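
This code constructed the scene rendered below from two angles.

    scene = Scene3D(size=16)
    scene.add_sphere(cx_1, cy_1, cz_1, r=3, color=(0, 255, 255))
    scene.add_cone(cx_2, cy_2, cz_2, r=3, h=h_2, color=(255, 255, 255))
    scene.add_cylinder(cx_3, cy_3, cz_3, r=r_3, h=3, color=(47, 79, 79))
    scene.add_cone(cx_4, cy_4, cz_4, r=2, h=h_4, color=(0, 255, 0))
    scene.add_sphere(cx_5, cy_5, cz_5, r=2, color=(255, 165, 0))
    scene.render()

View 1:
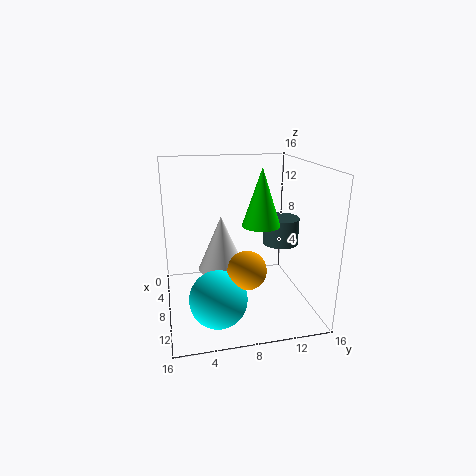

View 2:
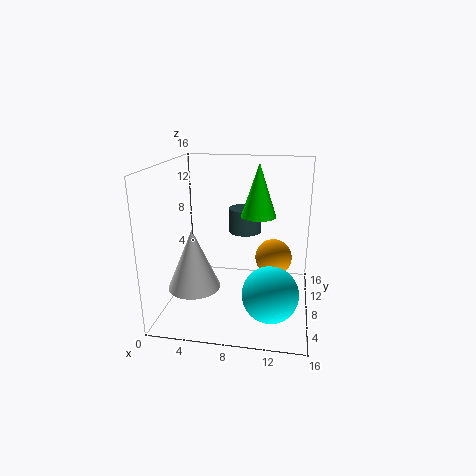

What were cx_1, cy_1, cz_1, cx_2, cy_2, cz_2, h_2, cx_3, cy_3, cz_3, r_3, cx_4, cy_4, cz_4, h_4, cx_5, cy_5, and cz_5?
cx_1 = 12; cy_1 = 5; cz_1 = 3; cx_2 = 3; cy_2 = 7; cz_2 = 2; h_2 = 7; cx_3 = 8; cy_3 = 13; cz_3 = 7; r_3 = 2; cx_4 = 10; cy_4 = 10; cz_4 = 10; h_4 = 6; cx_5 = 12; cy_5 = 8; cz_5 = 6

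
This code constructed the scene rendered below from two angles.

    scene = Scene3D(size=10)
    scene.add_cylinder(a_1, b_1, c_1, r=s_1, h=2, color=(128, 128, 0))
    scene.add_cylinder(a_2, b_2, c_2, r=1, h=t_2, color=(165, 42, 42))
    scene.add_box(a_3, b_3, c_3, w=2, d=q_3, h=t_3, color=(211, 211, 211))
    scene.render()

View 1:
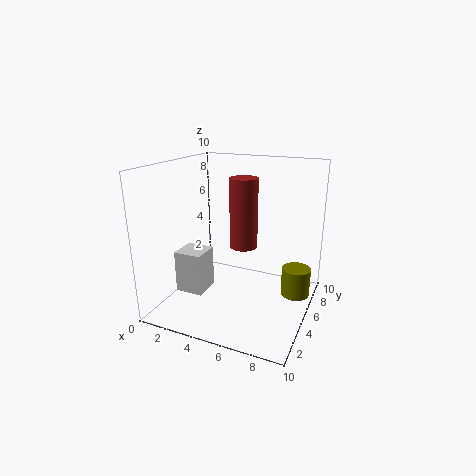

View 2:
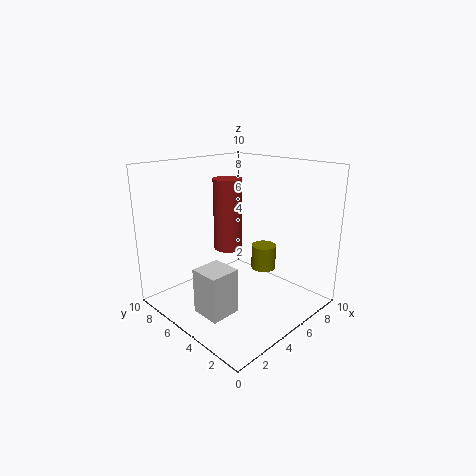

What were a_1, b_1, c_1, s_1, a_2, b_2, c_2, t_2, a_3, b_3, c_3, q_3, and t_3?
a_1 = 9; b_1 = 6; c_1 = 1; s_1 = 1; a_2 = 5; b_2 = 6; c_2 = 4; t_2 = 5; a_3 = 1; b_3 = 3; c_3 = 1; q_3 = 2; t_3 = 3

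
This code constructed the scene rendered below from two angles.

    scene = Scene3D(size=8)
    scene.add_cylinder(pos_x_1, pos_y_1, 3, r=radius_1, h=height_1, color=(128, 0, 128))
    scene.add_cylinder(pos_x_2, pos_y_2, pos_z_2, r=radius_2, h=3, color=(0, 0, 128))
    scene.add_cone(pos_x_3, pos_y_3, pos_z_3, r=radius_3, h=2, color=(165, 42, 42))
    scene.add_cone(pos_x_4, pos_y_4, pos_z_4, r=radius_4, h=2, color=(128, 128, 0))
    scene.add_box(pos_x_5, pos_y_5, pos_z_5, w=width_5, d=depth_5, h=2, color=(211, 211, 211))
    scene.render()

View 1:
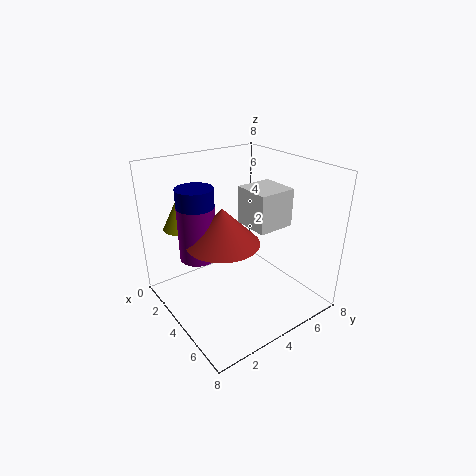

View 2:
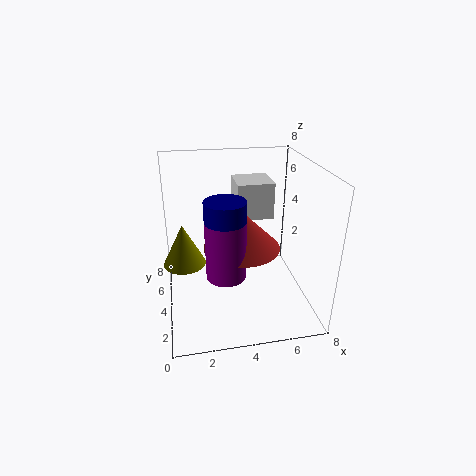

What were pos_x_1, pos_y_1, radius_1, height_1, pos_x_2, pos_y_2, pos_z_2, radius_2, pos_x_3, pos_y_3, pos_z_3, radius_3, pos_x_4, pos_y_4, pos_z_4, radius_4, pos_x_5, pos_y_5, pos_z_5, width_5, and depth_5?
pos_x_1 = 3; pos_y_1 = 2; radius_1 = 1; height_1 = 3; pos_x_2 = 3; pos_y_2 = 2; pos_z_2 = 4; radius_2 = 1; pos_x_3 = 4; pos_y_3 = 3; pos_z_3 = 4; radius_3 = 2; pos_x_4 = 1; pos_y_4 = 2; pos_z_4 = 4; radius_4 = 1; pos_x_5 = 4; pos_y_5 = 4; pos_z_5 = 5; width_5 = 2; depth_5 = 2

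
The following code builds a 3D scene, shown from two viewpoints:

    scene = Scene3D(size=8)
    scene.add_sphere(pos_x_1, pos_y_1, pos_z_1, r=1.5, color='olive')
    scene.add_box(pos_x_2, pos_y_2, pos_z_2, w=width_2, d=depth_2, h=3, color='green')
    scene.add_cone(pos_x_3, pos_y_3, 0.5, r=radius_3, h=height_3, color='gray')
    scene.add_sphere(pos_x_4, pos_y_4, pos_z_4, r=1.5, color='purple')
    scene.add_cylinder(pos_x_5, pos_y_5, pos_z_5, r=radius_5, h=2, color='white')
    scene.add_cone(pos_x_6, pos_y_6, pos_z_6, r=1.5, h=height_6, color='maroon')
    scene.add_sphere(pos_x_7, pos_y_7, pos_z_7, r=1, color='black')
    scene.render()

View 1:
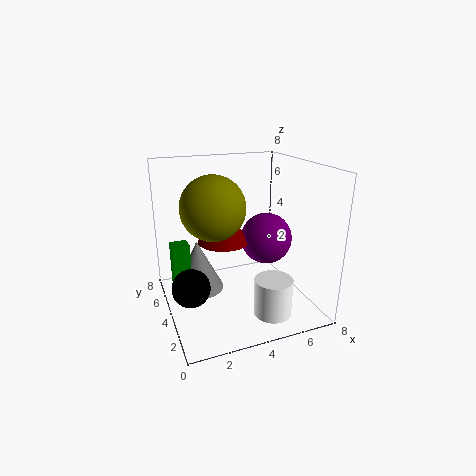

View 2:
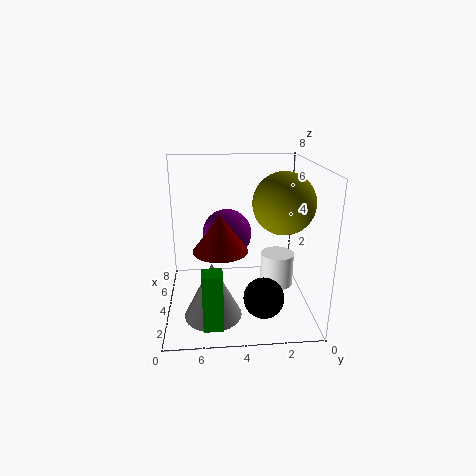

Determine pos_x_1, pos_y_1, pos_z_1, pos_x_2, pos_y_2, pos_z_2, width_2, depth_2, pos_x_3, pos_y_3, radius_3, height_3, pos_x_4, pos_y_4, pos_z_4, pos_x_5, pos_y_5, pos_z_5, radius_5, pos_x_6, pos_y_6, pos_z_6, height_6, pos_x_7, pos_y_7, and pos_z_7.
pos_x_1 = 2
pos_y_1 = 2
pos_z_1 = 6.5
pos_x_2 = 0.5
pos_y_2 = 5
pos_z_2 = 0.5
width_2 = 1
depth_2 = 1
pos_x_3 = 2
pos_y_3 = 5.5
radius_3 = 1.5
height_3 = 3
pos_x_4 = 6
pos_y_4 = 4.5
pos_z_4 = 3.5
pos_x_5 = 5
pos_y_5 = 1.5
pos_z_5 = 0.5
radius_5 = 1
pos_x_6 = 3.5
pos_y_6 = 5
pos_z_6 = 3.5
height_6 = 2
pos_x_7 = 1
pos_y_7 = 3
pos_z_7 = 2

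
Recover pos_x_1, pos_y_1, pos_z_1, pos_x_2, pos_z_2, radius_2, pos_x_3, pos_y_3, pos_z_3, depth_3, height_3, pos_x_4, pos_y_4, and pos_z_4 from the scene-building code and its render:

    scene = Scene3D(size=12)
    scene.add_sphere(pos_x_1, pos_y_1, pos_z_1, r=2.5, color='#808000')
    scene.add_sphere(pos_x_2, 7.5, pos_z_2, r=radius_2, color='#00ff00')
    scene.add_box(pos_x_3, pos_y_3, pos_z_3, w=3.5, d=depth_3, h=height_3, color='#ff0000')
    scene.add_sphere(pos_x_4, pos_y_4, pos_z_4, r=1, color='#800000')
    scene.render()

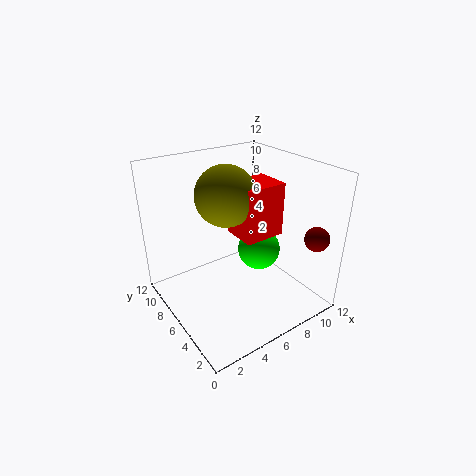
pos_x_1 = 5.5; pos_y_1 = 7; pos_z_1 = 9.5; pos_x_2 = 9.5; pos_z_2 = 3; radius_2 = 2; pos_x_3 = 6; pos_y_3 = 4.5; pos_z_3 = 6; depth_3 = 3; height_3 = 4.5; pos_x_4 = 10.5; pos_y_4 = 1.5; pos_z_4 = 6.5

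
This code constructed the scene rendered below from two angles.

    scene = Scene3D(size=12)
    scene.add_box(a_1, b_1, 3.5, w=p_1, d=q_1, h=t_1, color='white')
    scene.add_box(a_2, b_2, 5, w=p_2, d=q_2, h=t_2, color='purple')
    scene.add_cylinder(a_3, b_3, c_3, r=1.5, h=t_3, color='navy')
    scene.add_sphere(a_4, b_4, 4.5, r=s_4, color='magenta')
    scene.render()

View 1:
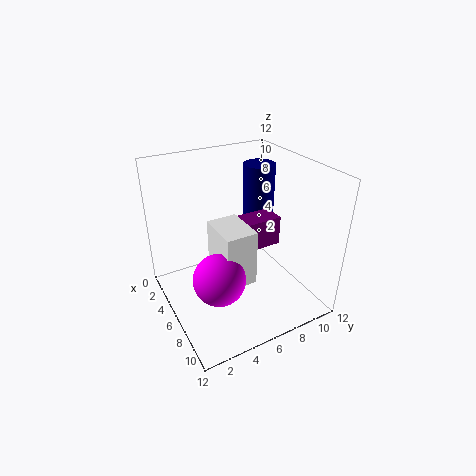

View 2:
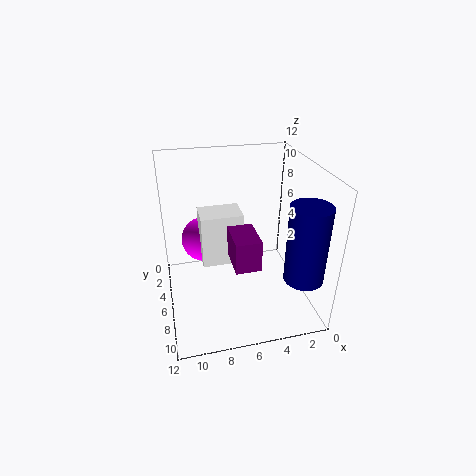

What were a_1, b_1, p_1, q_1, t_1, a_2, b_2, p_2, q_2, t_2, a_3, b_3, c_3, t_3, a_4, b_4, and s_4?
a_1 = 5.5; b_1 = 3.5; p_1 = 3.5; q_1 = 2.5; t_1 = 4.5; a_2 = 5; b_2 = 6.5; p_2 = 2; q_2 = 3; t_2 = 2.5; a_3 = 2; b_3 = 10.5; c_3 = 4.5; t_3 = 6; a_4 = 8.5; b_4 = 3; s_4 = 2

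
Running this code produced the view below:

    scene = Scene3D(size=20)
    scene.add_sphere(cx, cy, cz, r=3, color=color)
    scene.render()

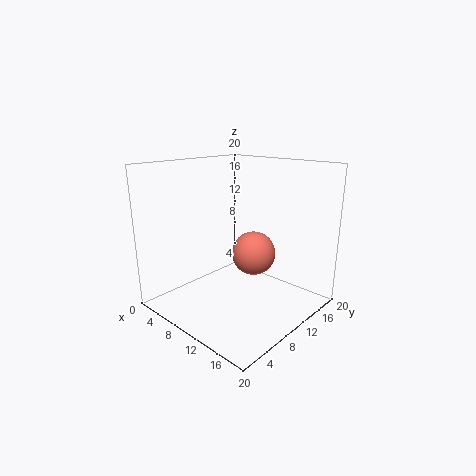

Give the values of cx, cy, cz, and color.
cx = 12
cy = 11
cz = 8
color = 'salmon'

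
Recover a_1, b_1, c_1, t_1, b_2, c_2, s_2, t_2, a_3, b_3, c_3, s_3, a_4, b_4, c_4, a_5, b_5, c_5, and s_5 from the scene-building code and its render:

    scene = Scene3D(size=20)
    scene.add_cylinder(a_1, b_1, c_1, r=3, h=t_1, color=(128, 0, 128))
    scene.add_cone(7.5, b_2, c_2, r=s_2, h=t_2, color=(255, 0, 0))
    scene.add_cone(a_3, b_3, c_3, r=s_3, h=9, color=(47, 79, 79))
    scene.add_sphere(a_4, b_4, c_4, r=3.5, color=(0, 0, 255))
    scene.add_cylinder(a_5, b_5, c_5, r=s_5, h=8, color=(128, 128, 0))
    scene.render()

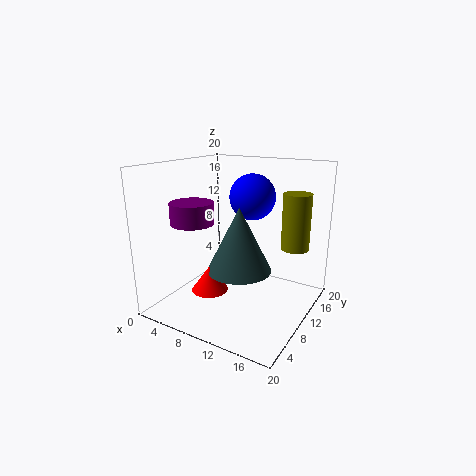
a_1 = 4.5
b_1 = 7
c_1 = 12
t_1 = 3
b_2 = 6.5
c_2 = 3
s_2 = 2.5
t_2 = 3.5
a_3 = 10.5
b_3 = 9.5
c_3 = 5.5
s_3 = 4.5
a_4 = 9
b_4 = 16
c_4 = 14.5
a_5 = 16.5
b_5 = 15
c_5 = 8
s_5 = 2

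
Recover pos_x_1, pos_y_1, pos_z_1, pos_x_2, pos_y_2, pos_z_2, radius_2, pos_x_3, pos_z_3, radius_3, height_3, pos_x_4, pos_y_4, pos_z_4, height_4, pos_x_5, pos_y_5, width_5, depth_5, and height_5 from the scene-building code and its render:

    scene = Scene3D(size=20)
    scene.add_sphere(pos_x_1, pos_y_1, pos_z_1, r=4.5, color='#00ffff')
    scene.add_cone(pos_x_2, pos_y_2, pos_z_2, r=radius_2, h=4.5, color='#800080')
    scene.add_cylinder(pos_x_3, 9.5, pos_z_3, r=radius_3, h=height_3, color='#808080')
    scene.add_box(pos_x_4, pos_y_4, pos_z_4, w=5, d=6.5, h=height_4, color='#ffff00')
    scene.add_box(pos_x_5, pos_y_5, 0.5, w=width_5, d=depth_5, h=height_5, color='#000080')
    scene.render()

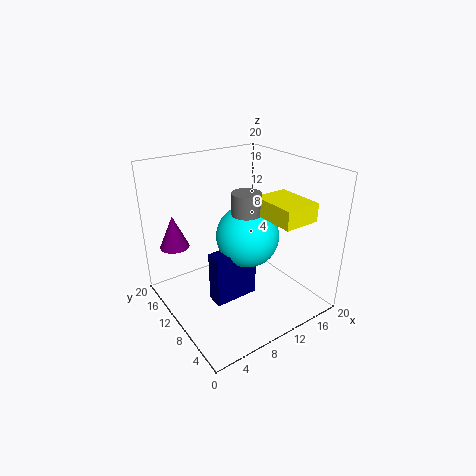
pos_x_1 = 12
pos_y_1 = 10.5
pos_z_1 = 9.5
pos_x_2 = 2.5
pos_y_2 = 14.5
pos_z_2 = 9
radius_2 = 2
pos_x_3 = 11
pos_z_3 = 13.5
radius_3 = 2
height_3 = 3
pos_x_4 = 12
pos_y_4 = 2.5
pos_z_4 = 13.5
height_4 = 2.5
pos_x_5 = 6
pos_y_5 = 9
width_5 = 6.5
depth_5 = 2.5
height_5 = 7.5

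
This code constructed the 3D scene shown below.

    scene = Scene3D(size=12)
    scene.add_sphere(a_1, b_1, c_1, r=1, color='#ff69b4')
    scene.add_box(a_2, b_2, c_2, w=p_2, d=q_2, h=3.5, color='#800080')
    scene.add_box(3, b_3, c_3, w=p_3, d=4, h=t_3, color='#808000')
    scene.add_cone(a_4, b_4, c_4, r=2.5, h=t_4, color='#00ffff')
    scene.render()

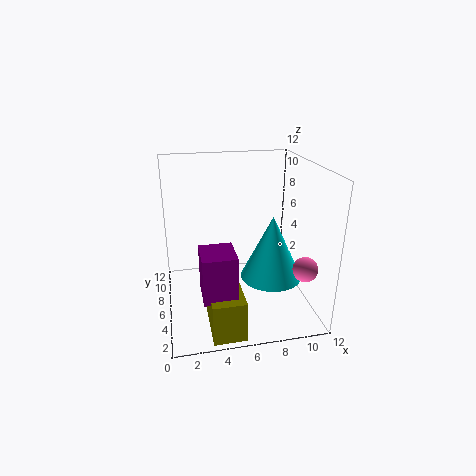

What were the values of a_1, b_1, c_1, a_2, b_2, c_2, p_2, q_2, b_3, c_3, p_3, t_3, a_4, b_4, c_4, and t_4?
a_1 = 10.75, b_1 = 2.75, c_1 = 4.25, a_2 = 2.5, b_2 = 1, c_2 = 3.25, p_2 = 2.5, q_2 = 2.75, b_3 = 0.25, c_3 = 0.25, p_3 = 2.5, t_3 = 3.25, a_4 = 8.5, b_4 = 4.5, c_4 = 3, t_4 = 5.25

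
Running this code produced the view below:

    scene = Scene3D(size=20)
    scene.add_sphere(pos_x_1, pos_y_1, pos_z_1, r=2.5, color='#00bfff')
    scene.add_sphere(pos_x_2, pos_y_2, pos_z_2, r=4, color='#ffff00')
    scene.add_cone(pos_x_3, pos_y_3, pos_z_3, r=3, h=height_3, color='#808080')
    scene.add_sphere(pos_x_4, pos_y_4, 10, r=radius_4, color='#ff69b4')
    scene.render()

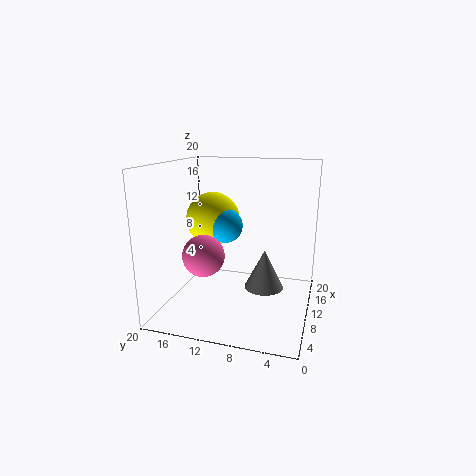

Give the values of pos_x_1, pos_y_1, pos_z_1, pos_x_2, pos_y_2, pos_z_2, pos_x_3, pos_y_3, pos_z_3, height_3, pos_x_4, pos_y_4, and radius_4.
pos_x_1 = 12, pos_y_1 = 12.5, pos_z_1 = 11, pos_x_2 = 13.5, pos_y_2 = 15, pos_z_2 = 11.5, pos_x_3 = 14, pos_y_3 = 7, pos_z_3 = 1, height_3 = 6, pos_x_4 = 2.5, pos_y_4 = 12, radius_4 = 2.5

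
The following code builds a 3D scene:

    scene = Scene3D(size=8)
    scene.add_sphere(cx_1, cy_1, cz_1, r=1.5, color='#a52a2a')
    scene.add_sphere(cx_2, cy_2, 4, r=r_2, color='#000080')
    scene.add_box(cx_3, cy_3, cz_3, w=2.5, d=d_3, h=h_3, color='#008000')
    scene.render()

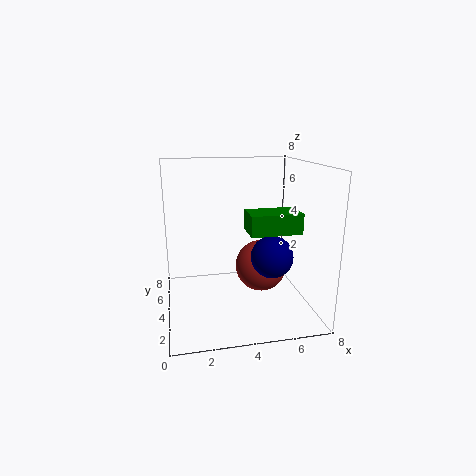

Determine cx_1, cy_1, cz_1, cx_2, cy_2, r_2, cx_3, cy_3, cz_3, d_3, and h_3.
cx_1 = 5.5
cy_1 = 4.5
cz_1 = 2
cx_2 = 5
cy_2 = 1
r_2 = 1
cx_3 = 4
cy_3 = 1
cz_3 = 5
d_3 = 1.5
h_3 = 1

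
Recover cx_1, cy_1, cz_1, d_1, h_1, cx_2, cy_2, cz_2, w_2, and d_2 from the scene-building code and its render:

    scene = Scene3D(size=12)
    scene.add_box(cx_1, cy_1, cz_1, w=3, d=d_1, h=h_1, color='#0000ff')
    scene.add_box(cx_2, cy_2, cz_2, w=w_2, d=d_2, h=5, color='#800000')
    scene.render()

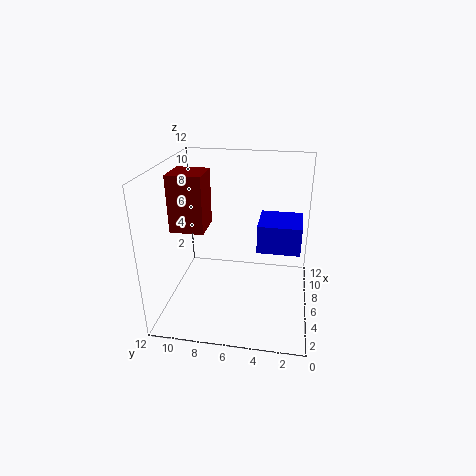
cx_1 = 2
cy_1 = 1
cz_1 = 7
d_1 = 3
h_1 = 2
cx_2 = 6
cy_2 = 9
cz_2 = 6
w_2 = 3
d_2 = 3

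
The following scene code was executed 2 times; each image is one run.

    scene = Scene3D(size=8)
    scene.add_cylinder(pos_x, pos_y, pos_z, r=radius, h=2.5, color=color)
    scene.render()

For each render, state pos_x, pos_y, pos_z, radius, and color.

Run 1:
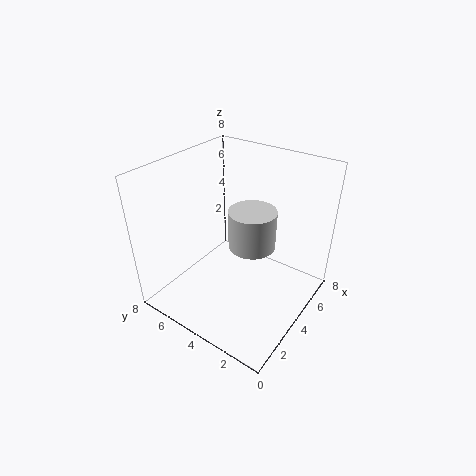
pos_x = 6.25, pos_y = 4.5, pos_z = 2, radius = 1.5, color = 'lightgray'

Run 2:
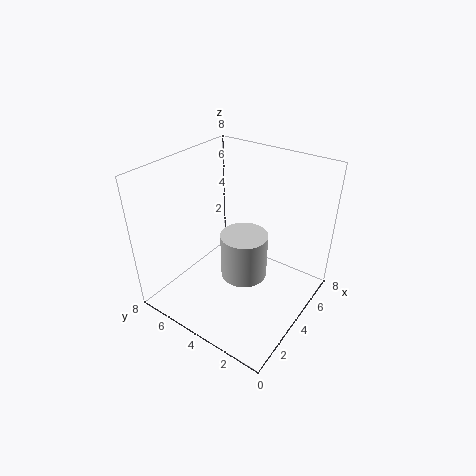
pos_x = 3.5, pos_y = 3.25, pos_z = 2.25, radius = 1.25, color = 'lightgray'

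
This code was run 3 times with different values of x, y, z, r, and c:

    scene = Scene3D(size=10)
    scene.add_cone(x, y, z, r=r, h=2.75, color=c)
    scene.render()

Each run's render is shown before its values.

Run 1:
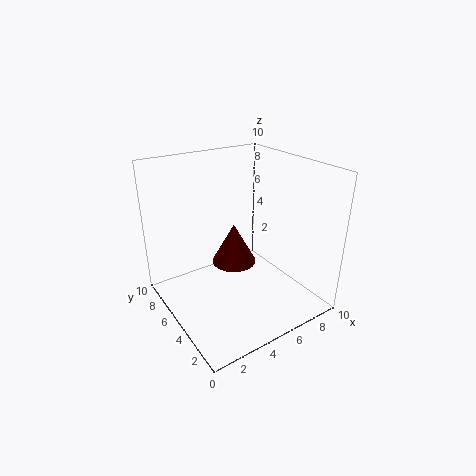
x = 4.5, y = 4.75, z = 3.5, r = 1.5, c = 'maroon'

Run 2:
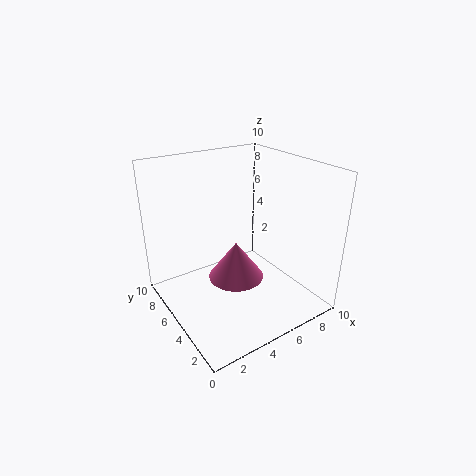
x = 5, y = 5.25, z = 1.75, r = 2, c = 'hotpink'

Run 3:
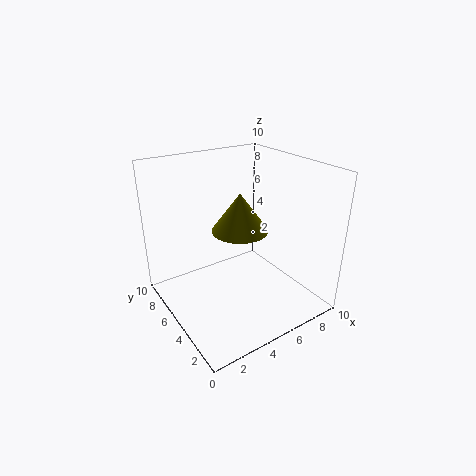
x = 5.5, y = 5.5, z = 5.25, r = 2, c = 'olive'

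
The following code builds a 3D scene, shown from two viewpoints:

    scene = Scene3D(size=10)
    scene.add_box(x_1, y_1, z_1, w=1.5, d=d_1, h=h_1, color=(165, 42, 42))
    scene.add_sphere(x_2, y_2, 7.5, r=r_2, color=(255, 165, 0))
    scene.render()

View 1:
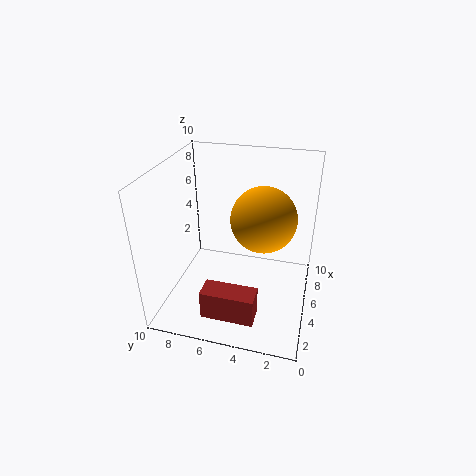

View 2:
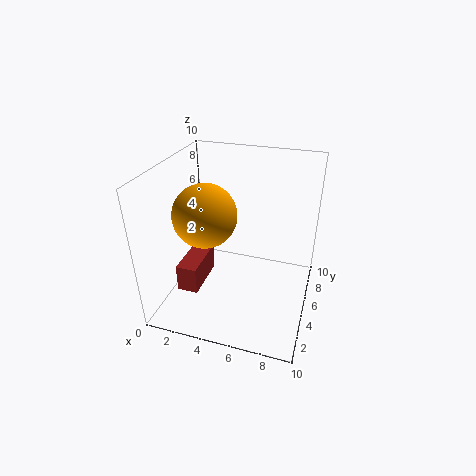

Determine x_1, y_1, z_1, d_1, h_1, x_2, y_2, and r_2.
x_1 = 1
y_1 = 3
z_1 = 1
d_1 = 3.5
h_1 = 2
x_2 = 3.5
y_2 = 3
r_2 = 2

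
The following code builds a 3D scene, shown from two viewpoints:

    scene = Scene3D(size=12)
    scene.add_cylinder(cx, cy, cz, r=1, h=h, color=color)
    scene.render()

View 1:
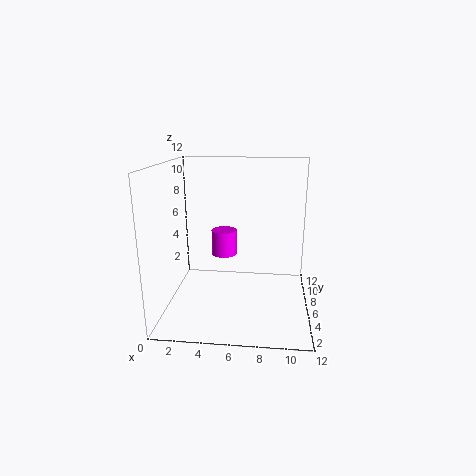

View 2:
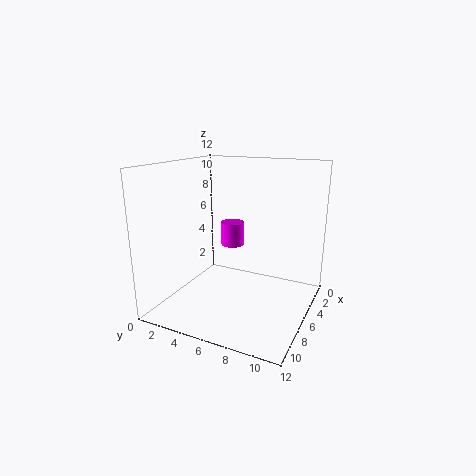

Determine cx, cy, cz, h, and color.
cx = 5
cy = 5
cz = 5
h = 2
color = 'magenta'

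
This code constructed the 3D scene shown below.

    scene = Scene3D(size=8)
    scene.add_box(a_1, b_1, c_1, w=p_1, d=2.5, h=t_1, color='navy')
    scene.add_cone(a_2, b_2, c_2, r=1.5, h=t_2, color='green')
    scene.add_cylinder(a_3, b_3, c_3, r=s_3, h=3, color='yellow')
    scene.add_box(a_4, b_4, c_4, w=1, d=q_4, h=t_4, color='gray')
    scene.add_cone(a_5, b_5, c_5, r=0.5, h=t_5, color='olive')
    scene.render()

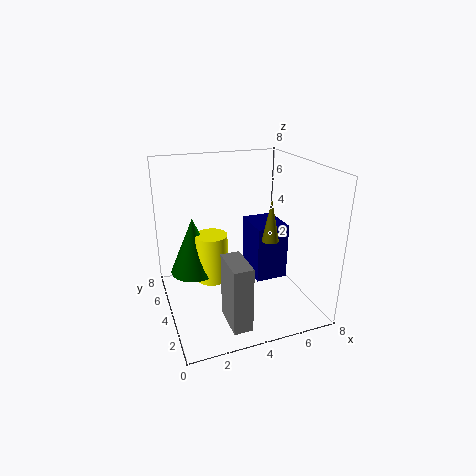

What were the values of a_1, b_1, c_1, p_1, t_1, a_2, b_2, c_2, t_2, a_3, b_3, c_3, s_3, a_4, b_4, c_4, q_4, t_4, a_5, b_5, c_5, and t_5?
a_1 = 5.5; b_1 = 4.5; c_1 = 0.5; p_1 = 2; t_1 = 3.5; a_2 = 2; b_2 = 6.5; c_2 = 1; t_2 = 3.5; a_3 = 3; b_3 = 6; c_3 = 0.5; s_3 = 1; a_4 = 2.5; b_4 = 0.5; c_4 = 0.5; q_4 = 2; t_4 = 3.5; a_5 = 6; b_5 = 4; c_5 = 3.5; t_5 = 2.5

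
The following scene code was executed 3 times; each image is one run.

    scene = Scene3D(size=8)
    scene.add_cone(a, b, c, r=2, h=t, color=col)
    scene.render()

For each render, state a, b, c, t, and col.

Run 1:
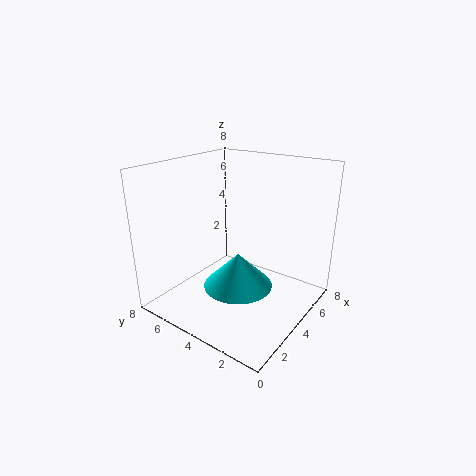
a = 4
b = 4
c = 1
t = 2
col = 'cyan'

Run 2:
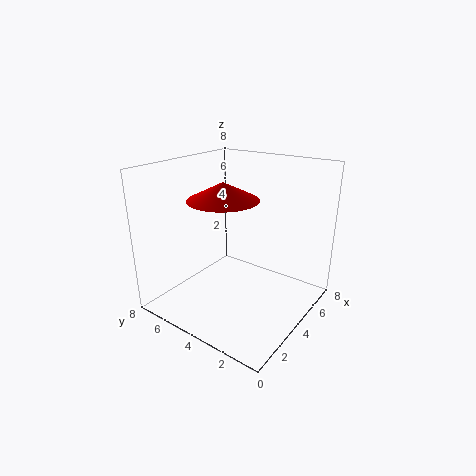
a = 4
b = 5
c = 6
t = 1
col = 'red'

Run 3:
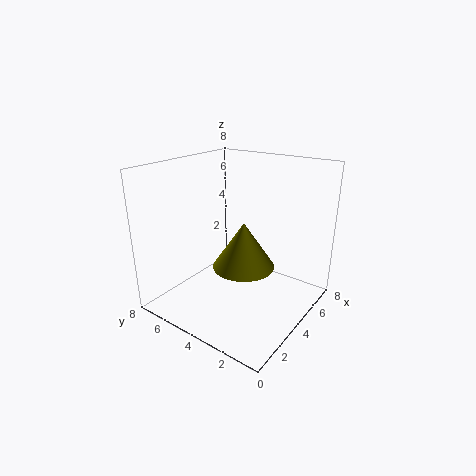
a = 6
b = 5
c = 1
t = 3
col = 'olive'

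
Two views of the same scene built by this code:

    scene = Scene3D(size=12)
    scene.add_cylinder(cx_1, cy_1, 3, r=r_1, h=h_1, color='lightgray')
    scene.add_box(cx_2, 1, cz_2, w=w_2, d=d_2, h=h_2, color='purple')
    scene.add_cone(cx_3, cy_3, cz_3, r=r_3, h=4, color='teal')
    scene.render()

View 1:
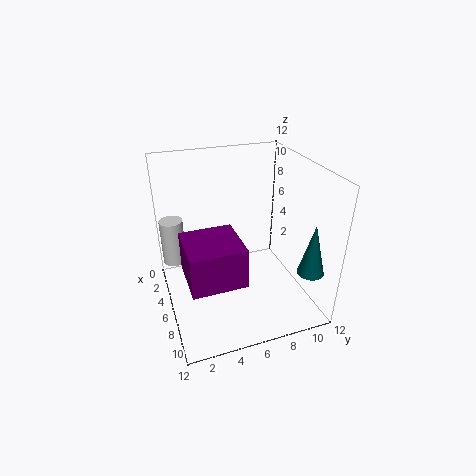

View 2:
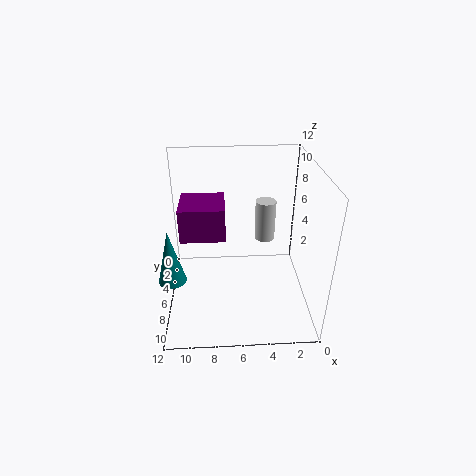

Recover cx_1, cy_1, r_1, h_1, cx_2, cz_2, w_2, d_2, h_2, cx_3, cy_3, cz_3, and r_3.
cx_1 = 3
cy_1 = 1
r_1 = 1
h_1 = 4
cx_2 = 7
cz_2 = 5
w_2 = 4
d_2 = 4
h_2 = 3
cx_3 = 11
cy_3 = 10
cz_3 = 5
r_3 = 1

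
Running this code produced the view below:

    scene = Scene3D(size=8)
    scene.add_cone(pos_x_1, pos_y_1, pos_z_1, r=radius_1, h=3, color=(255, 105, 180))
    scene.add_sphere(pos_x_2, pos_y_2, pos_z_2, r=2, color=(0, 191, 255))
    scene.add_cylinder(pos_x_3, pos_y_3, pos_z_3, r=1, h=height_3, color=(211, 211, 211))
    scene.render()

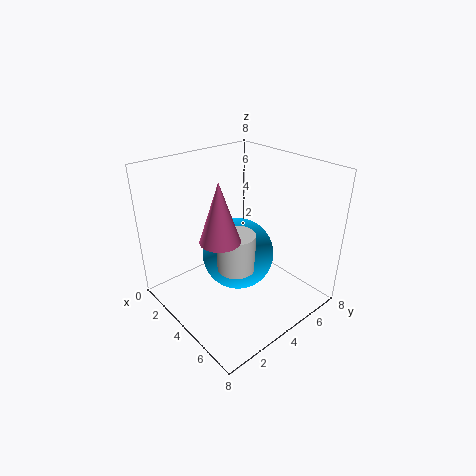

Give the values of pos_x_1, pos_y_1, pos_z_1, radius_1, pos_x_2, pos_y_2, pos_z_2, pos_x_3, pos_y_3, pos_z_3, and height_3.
pos_x_1 = 5; pos_y_1 = 2; pos_z_1 = 5; radius_1 = 1; pos_x_2 = 4; pos_y_2 = 4; pos_z_2 = 3; pos_x_3 = 5; pos_y_3 = 3; pos_z_3 = 3; height_3 = 2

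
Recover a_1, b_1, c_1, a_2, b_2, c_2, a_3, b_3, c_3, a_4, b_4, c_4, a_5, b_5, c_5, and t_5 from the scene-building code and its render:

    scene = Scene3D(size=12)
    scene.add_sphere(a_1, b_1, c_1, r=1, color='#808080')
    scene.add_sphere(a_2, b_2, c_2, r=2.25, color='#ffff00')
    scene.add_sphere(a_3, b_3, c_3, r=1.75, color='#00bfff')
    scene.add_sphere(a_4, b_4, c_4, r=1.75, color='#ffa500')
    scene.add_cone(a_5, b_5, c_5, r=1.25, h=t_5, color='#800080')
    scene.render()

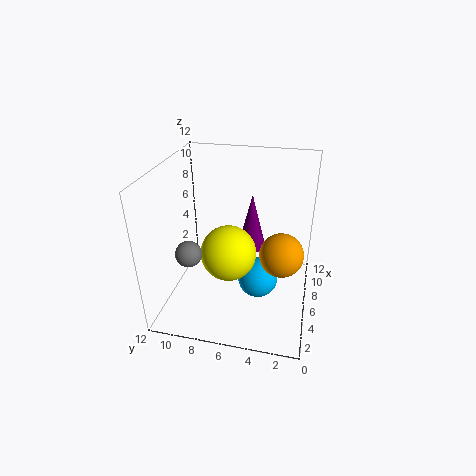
a_1 = 2.5, b_1 = 9, c_1 = 6.25, a_2 = 4.75, b_2 = 6.5, c_2 = 5.25, a_3 = 6.25, b_3 = 4.25, c_3 = 2, a_4 = 5, b_4 = 2.25, c_4 = 5.5, a_5 = 8.25, b_5 = 5.25, c_5 = 4, t_5 = 5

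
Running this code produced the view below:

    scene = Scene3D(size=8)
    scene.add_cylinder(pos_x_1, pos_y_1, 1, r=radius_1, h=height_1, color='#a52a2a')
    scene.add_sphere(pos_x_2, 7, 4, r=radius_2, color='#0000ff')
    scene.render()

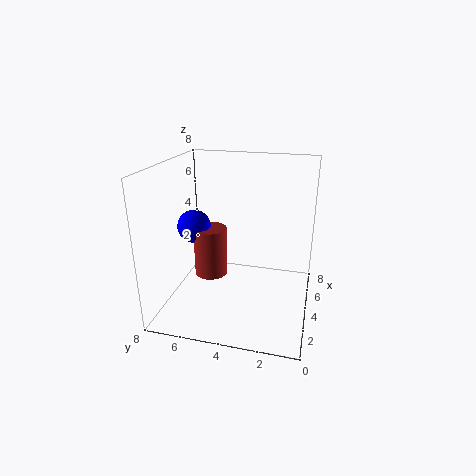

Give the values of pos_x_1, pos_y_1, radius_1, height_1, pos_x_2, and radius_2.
pos_x_1 = 5
pos_y_1 = 6
radius_1 = 1
height_1 = 3
pos_x_2 = 5
radius_2 = 1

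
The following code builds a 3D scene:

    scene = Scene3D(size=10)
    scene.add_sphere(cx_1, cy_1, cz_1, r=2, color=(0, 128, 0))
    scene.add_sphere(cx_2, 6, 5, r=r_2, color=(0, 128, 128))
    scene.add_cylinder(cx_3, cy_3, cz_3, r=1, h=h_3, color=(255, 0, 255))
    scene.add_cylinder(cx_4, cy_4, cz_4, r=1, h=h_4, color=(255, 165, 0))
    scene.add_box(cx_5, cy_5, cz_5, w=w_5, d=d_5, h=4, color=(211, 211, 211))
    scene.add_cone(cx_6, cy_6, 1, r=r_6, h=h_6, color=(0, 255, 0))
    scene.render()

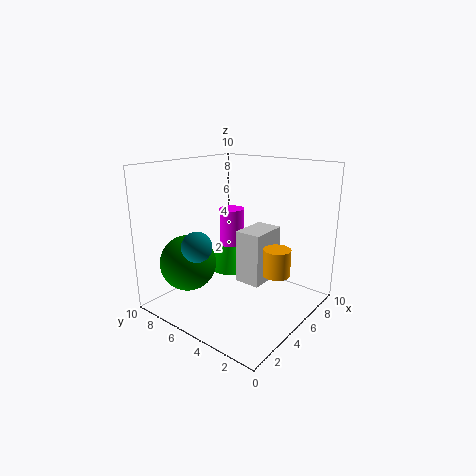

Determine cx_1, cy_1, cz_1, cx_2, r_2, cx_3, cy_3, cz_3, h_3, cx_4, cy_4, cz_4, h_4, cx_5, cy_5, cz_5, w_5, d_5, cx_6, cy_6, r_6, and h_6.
cx_1 = 3, cy_1 = 8, cz_1 = 3, cx_2 = 2, r_2 = 1, cx_3 = 8, cy_3 = 8, cz_3 = 1, h_3 = 5, cx_4 = 7, cy_4 = 3, cz_4 = 2, h_4 = 2, cx_5 = 6, cy_5 = 4, cz_5 = 1, w_5 = 3, d_5 = 2, cx_6 = 8, cy_6 = 8, r_6 = 2, h_6 = 4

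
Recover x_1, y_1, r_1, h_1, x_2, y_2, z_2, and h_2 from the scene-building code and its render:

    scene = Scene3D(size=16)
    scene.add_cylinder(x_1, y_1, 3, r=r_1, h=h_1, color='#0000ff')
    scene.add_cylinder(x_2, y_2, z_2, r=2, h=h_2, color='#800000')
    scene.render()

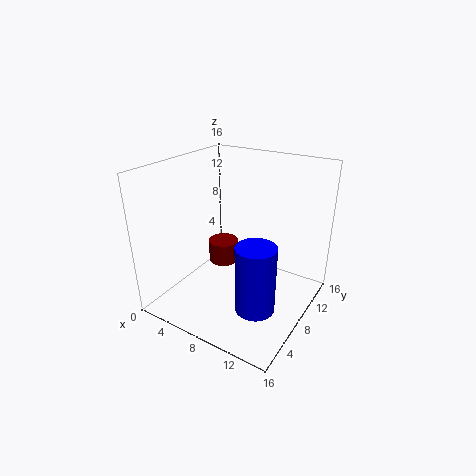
x_1 = 12.5
y_1 = 4
r_1 = 2
h_1 = 7
x_2 = 2.5
y_2 = 13
z_2 = 1
h_2 = 3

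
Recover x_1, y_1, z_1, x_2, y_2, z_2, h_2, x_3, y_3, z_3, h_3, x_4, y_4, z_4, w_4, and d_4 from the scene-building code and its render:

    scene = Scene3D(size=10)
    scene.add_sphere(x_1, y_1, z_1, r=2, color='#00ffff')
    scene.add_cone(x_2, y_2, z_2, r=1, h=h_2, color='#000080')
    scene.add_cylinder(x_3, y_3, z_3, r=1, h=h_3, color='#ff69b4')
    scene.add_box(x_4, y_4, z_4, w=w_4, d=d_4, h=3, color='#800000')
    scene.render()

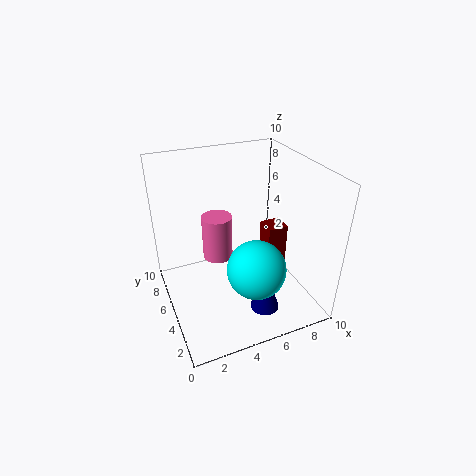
x_1 = 5.5
y_1 = 3
z_1 = 3.5
x_2 = 6
y_2 = 2.5
z_2 = 0.5
h_2 = 3
x_3 = 3.5
y_3 = 5
z_3 = 4
h_3 = 3
x_4 = 7.5
y_4 = 5
z_4 = 2
w_4 = 1.5
d_4 = 1.5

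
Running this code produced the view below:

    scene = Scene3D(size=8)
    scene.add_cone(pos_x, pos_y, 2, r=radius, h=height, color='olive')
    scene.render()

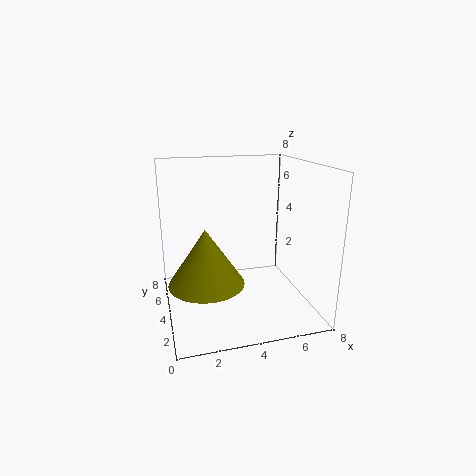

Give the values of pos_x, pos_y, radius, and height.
pos_x = 2; pos_y = 3; radius = 2; height = 3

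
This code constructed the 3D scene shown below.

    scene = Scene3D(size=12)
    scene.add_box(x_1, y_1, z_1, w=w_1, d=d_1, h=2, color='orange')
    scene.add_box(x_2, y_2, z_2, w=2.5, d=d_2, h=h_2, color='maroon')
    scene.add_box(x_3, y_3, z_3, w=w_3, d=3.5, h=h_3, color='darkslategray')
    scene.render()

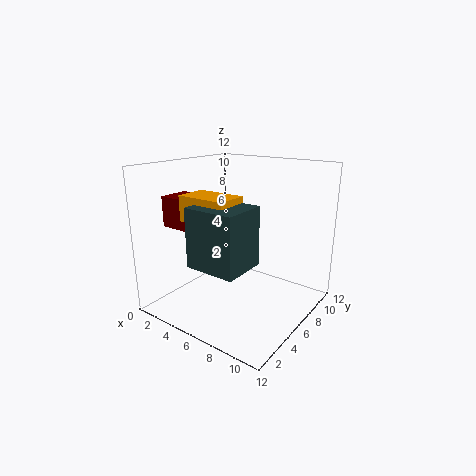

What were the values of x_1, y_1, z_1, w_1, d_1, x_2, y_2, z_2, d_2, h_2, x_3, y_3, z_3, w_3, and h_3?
x_1 = 3.5; y_1 = 2; z_1 = 8; w_1 = 4; d_1 = 2.5; x_2 = 1; y_2 = 2.5; z_2 = 7; d_2 = 2.5; h_2 = 2.5; x_3 = 5; y_3 = 1; z_3 = 5; w_3 = 4; h_3 = 4.5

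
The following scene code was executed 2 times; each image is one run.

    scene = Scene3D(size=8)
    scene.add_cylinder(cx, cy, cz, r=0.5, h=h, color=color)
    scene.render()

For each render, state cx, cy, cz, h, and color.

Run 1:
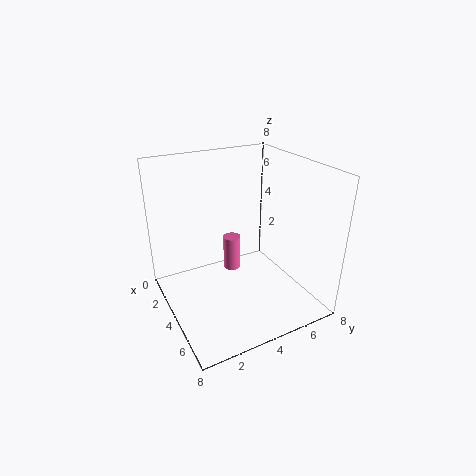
cx = 3.25; cy = 4; cz = 1.75; h = 2; color = 'hotpink'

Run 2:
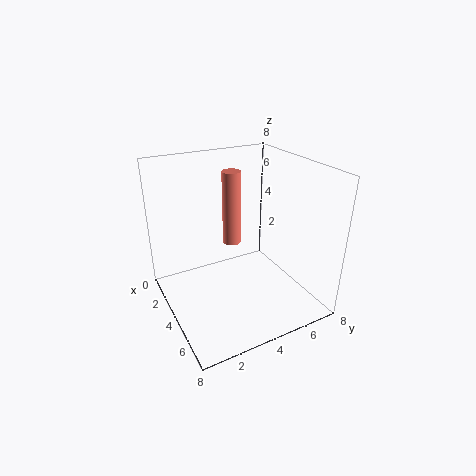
cx = 3.75; cy = 3.75; cz = 3.75; h = 4; color = 'salmon'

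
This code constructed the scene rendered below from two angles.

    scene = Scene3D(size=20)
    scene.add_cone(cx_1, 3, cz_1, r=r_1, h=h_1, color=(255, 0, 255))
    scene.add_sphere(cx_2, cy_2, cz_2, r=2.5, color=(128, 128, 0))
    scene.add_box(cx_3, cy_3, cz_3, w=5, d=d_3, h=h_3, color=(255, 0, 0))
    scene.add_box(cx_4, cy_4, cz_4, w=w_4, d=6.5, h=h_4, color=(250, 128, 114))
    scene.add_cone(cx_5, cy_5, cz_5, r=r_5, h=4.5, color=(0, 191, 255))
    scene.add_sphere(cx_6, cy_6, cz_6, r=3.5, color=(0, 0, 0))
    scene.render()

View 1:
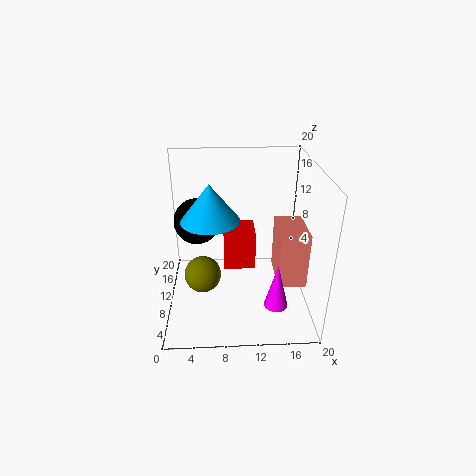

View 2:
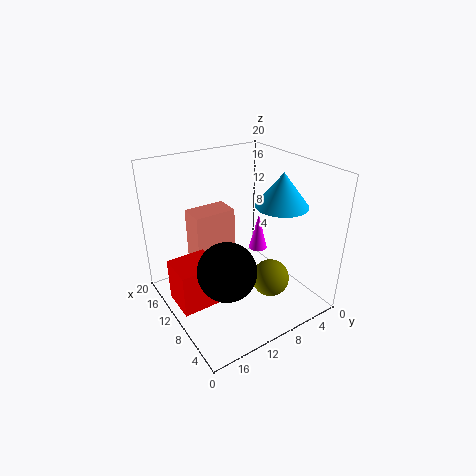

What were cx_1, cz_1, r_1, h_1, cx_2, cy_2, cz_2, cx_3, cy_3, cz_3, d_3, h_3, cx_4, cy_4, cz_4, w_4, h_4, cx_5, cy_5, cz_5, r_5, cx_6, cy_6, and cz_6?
cx_1 = 14.5
cz_1 = 4
r_1 = 1.5
h_1 = 6
cx_2 = 5
cy_2 = 8
cz_2 = 5.5
cx_3 = 8
cy_3 = 14
cz_3 = 2
d_3 = 5.5
h_3 = 6
cx_4 = 15.5
cy_4 = 7
cz_4 = 3.5
w_4 = 4
h_4 = 8
cx_5 = 6.5
cy_5 = 5.5
cz_5 = 15
r_5 = 3.5
cx_6 = 4
cy_6 = 15.5
cz_6 = 10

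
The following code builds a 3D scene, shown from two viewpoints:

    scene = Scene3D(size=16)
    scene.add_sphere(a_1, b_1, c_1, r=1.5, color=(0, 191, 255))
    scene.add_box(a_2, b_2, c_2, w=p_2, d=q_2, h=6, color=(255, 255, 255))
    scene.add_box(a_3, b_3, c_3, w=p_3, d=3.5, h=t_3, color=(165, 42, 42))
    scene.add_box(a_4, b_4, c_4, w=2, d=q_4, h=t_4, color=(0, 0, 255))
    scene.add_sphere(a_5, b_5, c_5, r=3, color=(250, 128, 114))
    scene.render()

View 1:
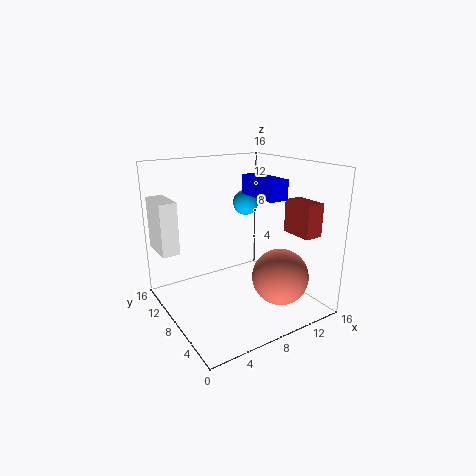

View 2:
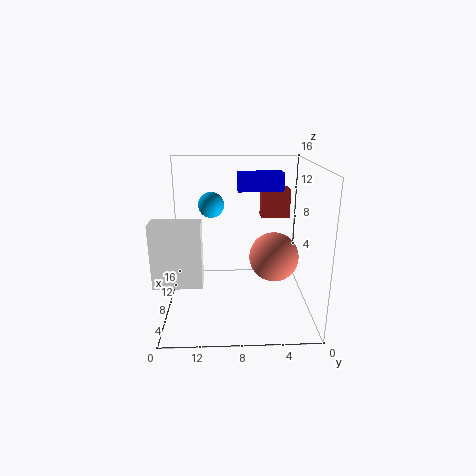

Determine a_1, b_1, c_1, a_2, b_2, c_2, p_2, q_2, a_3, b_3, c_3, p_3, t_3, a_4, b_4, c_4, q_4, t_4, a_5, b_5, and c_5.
a_1 = 11, b_1 = 11, c_1 = 11, a_2 = 0.5, b_2 = 11.5, c_2 = 6, p_2 = 2, q_2 = 4.5, a_3 = 12, b_3 = 1.5, c_3 = 9, p_3 = 2, t_3 = 3.5, a_4 = 8.5, b_4 = 3, c_4 = 13, q_4 = 5, t_4 = 2, a_5 = 10.5, b_5 = 3.5, c_5 = 4.5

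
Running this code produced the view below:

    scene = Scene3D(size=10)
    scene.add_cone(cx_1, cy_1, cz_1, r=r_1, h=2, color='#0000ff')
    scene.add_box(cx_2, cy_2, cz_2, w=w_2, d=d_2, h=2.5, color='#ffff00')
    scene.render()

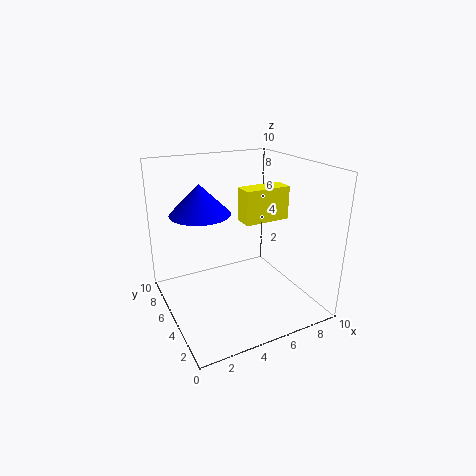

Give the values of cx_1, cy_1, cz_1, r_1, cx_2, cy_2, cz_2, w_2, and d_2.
cx_1 = 2.5; cy_1 = 5.5; cz_1 = 7; r_1 = 2; cx_2 = 6; cy_2 = 5.5; cz_2 = 5.5; w_2 = 3.5; d_2 = 1.5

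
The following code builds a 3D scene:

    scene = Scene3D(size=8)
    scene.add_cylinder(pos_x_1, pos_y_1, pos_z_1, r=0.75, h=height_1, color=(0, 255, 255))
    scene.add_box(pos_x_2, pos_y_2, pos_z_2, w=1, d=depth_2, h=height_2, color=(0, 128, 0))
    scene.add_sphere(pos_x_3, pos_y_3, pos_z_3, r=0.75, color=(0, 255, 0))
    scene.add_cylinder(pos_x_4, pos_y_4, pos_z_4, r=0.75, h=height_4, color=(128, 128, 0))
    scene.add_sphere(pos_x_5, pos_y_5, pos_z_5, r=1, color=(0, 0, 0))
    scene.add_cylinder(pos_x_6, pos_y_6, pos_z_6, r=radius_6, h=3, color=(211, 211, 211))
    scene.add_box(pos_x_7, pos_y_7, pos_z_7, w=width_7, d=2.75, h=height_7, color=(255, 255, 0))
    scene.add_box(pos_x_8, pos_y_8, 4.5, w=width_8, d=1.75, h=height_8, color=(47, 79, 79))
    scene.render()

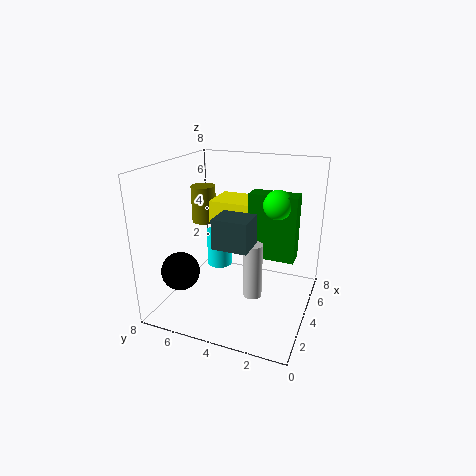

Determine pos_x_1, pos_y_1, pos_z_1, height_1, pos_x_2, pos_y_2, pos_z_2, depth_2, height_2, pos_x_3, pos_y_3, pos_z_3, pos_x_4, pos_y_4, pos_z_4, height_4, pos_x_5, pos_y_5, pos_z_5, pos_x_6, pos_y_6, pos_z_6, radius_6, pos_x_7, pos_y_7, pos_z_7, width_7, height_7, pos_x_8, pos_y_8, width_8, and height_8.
pos_x_1 = 5.25
pos_y_1 = 5.75
pos_z_1 = 1.5
height_1 = 2.25
pos_x_2 = 3.5
pos_y_2 = 0.75
pos_z_2 = 3.25
depth_2 = 2.5
height_2 = 3.5
pos_x_3 = 3.75
pos_y_3 = 1.75
pos_z_3 = 6.25
pos_x_4 = 5.75
pos_y_4 = 7
pos_z_4 = 4
height_4 = 2.25
pos_x_5 = 1.5
pos_y_5 = 6.25
pos_z_5 = 2.75
pos_x_6 = 3
pos_y_6 = 2.75
pos_z_6 = 1.25
radius_6 = 0.5
pos_x_7 = 4.5
pos_y_7 = 3.25
pos_z_7 = 4.5
width_7 = 2.25
height_7 = 1.25
pos_x_8 = 1.25
pos_y_8 = 2.5
width_8 = 1.5
height_8 = 1.5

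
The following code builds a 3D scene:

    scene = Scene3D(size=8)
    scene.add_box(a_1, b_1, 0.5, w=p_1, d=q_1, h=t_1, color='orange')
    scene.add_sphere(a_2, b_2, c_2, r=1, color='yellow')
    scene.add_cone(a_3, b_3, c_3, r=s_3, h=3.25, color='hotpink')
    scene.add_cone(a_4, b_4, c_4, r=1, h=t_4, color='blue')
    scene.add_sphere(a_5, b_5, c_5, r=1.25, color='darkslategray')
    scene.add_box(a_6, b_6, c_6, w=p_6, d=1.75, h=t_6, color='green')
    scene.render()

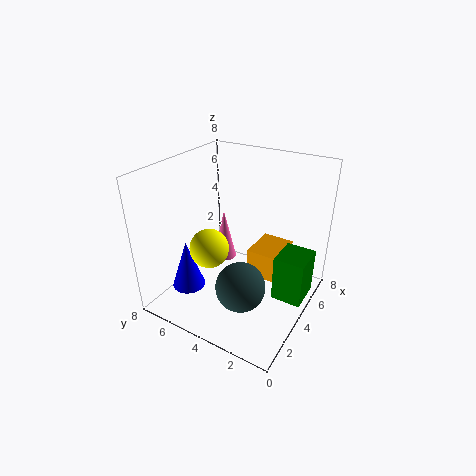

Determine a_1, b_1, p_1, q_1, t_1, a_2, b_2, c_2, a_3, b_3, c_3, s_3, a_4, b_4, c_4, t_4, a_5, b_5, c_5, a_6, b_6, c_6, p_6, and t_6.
a_1 = 5.5
b_1 = 2.25
p_1 = 2.5
q_1 = 2
t_1 = 1.75
a_2 = 2
b_2 = 4.5
c_2 = 4.25
a_3 = 6
b_3 = 6.25
c_3 = 1
s_3 = 0.75
a_4 = 3
b_4 = 7
c_4 = 0.25
t_4 = 3
a_5 = 1.75
b_5 = 2.5
c_5 = 2.75
a_6 = 4.5
b_6 = 0.25
c_6 = 0.25
p_6 = 2
t_6 = 2.75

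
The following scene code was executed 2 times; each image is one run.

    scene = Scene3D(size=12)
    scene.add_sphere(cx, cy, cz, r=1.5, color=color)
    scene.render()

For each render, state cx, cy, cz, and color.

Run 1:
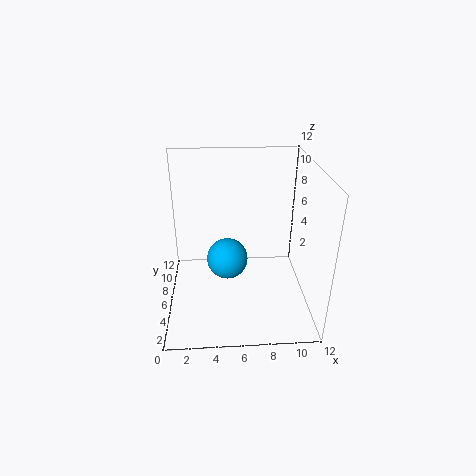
cx = 5; cy = 3; cz = 6; color = 'deepskyblue'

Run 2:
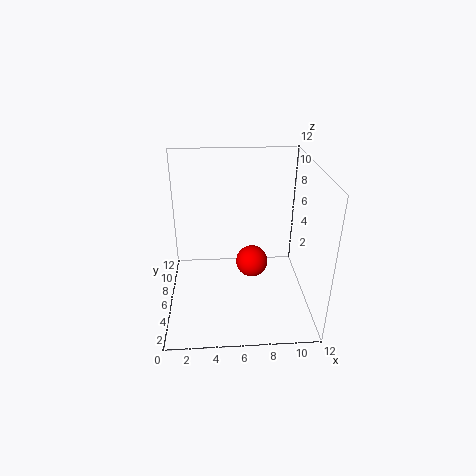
cx = 7.5; cy = 8.5; cz = 2; color = 'red'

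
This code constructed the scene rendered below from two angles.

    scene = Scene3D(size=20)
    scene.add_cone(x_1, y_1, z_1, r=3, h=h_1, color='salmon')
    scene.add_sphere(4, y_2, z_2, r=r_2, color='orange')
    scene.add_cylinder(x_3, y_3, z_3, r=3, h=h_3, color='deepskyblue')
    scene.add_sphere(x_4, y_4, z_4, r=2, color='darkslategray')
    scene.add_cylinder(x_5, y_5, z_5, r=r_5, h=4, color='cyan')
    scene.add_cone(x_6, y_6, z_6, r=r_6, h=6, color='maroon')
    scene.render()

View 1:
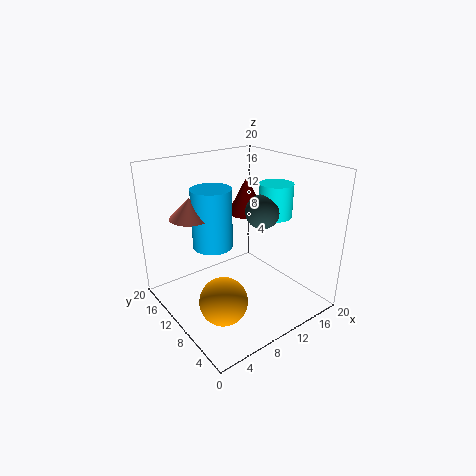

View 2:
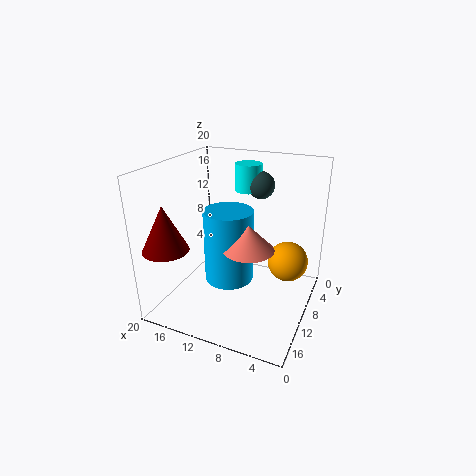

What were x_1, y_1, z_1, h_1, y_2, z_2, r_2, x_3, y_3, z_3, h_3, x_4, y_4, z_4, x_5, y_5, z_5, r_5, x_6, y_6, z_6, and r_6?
x_1 = 6
y_1 = 16
z_1 = 12
h_1 = 3
y_2 = 5
z_2 = 5
r_2 = 3
x_3 = 9
y_3 = 15
z_3 = 7
h_3 = 9
x_4 = 9
y_4 = 4
z_4 = 16
x_5 = 11
y_5 = 4
z_5 = 15
r_5 = 2
x_6 = 17
y_6 = 17
z_6 = 10
r_6 = 3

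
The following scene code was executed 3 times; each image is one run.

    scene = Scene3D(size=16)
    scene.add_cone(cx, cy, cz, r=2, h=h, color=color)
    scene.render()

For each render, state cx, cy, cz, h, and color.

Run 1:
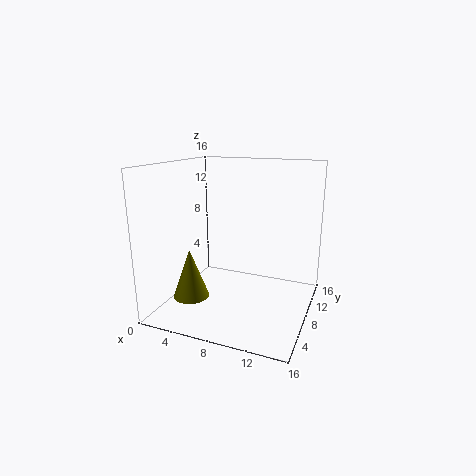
cx = 3.5; cy = 5; cz = 1.5; h = 5.5; color = 'olive'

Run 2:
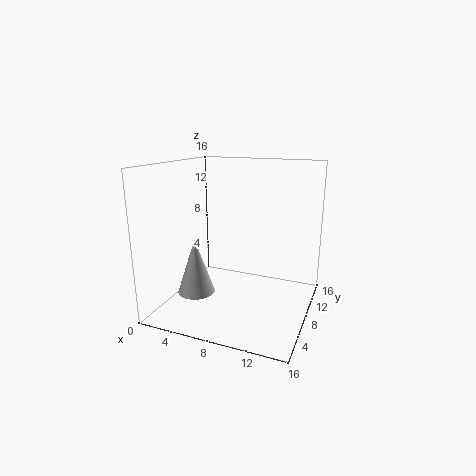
cx = 4.5; cy = 4.5; cz = 2.5; h = 6; color = 'lightgray'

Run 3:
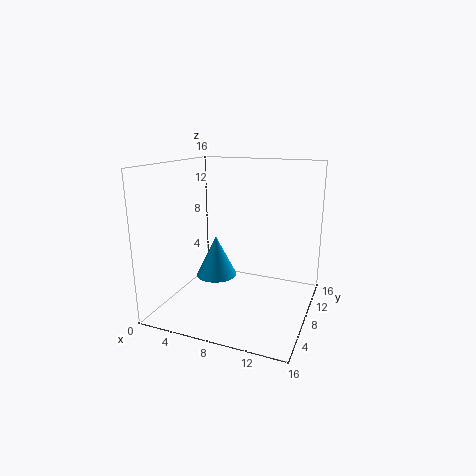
cx = 7.5; cy = 3.5; cz = 5.5; h = 4; color = 'deepskyblue'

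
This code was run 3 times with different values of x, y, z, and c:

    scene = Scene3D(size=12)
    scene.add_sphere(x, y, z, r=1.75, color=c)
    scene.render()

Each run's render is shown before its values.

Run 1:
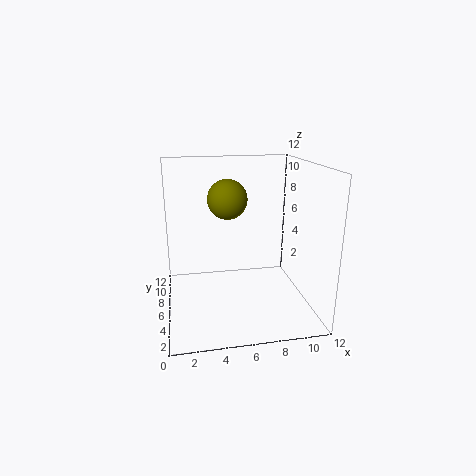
x = 5.5; y = 8.25; z = 8.75; c = 'olive'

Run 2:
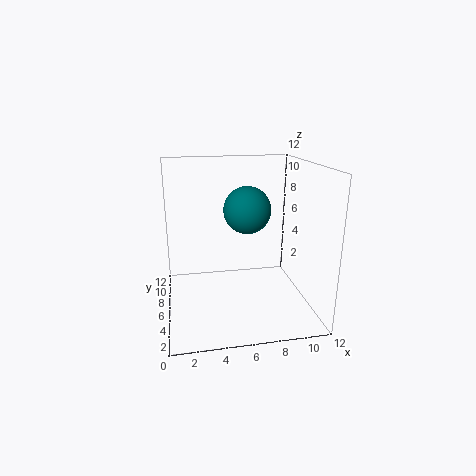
x = 6.25; y = 3.75; z = 9; c = 'teal'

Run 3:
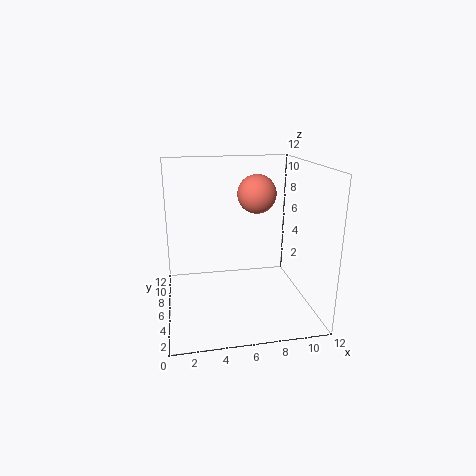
x = 8.25; y = 8.75; z = 9; c = 'salmon'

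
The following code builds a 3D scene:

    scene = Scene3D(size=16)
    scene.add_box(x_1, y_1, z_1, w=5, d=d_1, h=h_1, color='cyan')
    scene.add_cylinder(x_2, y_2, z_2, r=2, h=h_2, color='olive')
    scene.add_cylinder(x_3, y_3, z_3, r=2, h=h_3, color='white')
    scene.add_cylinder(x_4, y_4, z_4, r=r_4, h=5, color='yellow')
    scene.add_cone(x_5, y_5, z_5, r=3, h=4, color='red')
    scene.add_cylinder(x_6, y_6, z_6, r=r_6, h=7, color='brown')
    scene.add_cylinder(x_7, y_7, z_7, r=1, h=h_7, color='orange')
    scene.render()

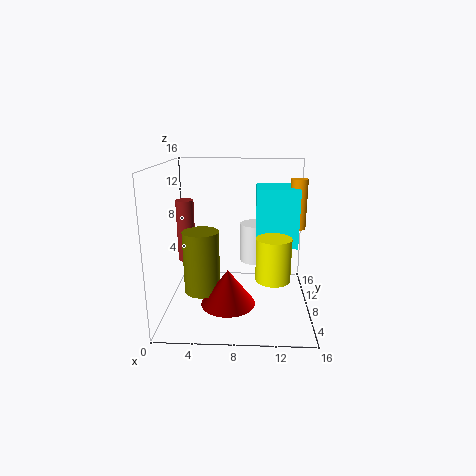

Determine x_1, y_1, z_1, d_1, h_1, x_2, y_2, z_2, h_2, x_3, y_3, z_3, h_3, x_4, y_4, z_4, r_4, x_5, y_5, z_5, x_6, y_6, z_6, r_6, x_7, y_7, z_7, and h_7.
x_1 = 10, y_1 = 10, z_1 = 6, d_1 = 5, h_1 = 7, x_2 = 4, y_2 = 7, z_2 = 2, h_2 = 7, x_3 = 10, y_3 = 14, z_3 = 3, h_3 = 5, x_4 = 12, y_4 = 8, z_4 = 3, r_4 = 2, x_5 = 7, y_5 = 6, z_5 = 1, x_6 = 2, y_6 = 9, z_6 = 5, r_6 = 1, x_7 = 15, y_7 = 12, z_7 = 8, h_7 = 6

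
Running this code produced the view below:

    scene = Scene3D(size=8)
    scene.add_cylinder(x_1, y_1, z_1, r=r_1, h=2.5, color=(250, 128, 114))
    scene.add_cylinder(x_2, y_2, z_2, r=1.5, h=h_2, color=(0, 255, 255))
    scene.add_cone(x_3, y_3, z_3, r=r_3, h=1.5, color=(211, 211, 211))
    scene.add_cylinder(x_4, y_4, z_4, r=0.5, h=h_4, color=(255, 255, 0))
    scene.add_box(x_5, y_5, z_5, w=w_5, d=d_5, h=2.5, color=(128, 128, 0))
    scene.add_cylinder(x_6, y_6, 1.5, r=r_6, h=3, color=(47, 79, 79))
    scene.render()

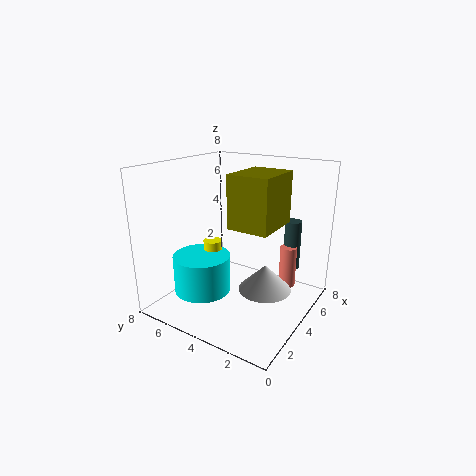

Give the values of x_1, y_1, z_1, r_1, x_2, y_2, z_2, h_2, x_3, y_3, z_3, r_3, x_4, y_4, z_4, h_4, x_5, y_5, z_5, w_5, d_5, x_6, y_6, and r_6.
x_1 = 6.5
y_1 = 2
z_1 = 0.5
r_1 = 0.5
x_2 = 2
y_2 = 5
z_2 = 1.5
h_2 = 2
x_3 = 4.5
y_3 = 2.5
z_3 = 1
r_3 = 1.5
x_4 = 3
y_4 = 5
z_4 = 2
h_4 = 2
x_5 = 1.5
y_5 = 1
z_5 = 5.5
w_5 = 2.5
d_5 = 2
x_6 = 7
y_6 = 2
r_6 = 0.5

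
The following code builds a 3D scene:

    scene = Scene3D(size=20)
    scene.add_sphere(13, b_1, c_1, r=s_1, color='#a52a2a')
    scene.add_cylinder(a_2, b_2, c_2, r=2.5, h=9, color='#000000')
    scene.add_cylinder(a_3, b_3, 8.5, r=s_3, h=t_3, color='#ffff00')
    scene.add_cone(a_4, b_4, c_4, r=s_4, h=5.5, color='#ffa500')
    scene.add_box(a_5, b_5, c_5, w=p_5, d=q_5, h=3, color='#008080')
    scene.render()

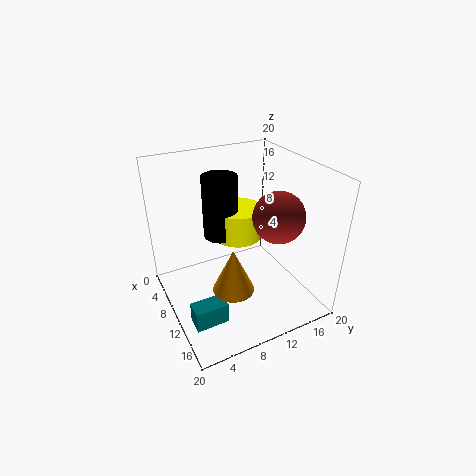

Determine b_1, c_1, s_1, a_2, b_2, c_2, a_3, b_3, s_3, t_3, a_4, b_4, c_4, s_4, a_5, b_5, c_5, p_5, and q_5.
b_1 = 14.5, c_1 = 13.5, s_1 = 3.5, a_2 = 6.5, b_2 = 9, c_2 = 9, a_3 = 7, b_3 = 11.5, s_3 = 3.5, t_3 = 4.5, a_4 = 16.5, b_4 = 6, c_4 = 7.5, s_4 = 2.5, a_5 = 12.5, b_5 = 1.5, c_5 = 0.5, p_5 = 2.5, q_5 = 4.5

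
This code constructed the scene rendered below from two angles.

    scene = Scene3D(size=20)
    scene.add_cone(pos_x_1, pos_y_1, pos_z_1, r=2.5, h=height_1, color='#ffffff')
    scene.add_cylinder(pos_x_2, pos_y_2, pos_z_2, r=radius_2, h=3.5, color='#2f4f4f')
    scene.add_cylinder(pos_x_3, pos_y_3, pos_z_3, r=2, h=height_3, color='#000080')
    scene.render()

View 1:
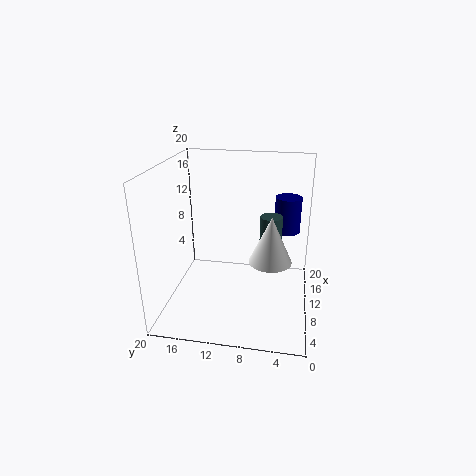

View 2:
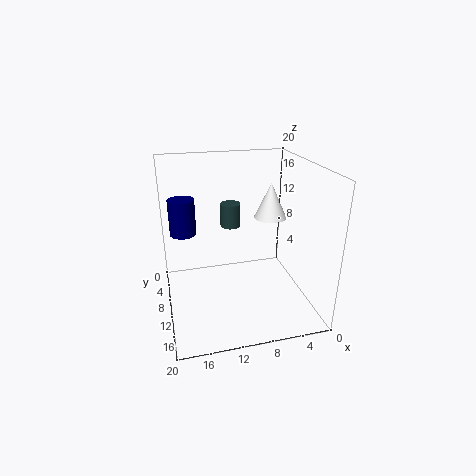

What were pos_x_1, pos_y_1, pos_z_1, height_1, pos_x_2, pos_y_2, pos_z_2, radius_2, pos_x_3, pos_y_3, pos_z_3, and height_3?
pos_x_1 = 3.5
pos_y_1 = 5
pos_z_1 = 10.5
height_1 = 5.5
pos_x_2 = 10
pos_y_2 = 5.5
pos_z_2 = 10
radius_2 = 1.5
pos_x_3 = 17
pos_y_3 = 3.5
pos_z_3 = 8.5
height_3 = 5.5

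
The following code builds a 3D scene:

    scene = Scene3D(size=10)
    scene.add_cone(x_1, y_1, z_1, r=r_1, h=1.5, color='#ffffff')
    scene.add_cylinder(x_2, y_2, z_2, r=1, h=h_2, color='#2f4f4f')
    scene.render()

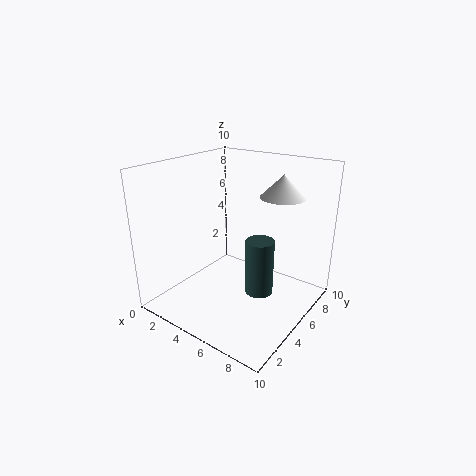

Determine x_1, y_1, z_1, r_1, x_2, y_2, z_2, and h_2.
x_1 = 7.5, y_1 = 6.5, z_1 = 8, r_1 = 1.5, x_2 = 6.5, y_2 = 5.5, z_2 = 1, h_2 = 4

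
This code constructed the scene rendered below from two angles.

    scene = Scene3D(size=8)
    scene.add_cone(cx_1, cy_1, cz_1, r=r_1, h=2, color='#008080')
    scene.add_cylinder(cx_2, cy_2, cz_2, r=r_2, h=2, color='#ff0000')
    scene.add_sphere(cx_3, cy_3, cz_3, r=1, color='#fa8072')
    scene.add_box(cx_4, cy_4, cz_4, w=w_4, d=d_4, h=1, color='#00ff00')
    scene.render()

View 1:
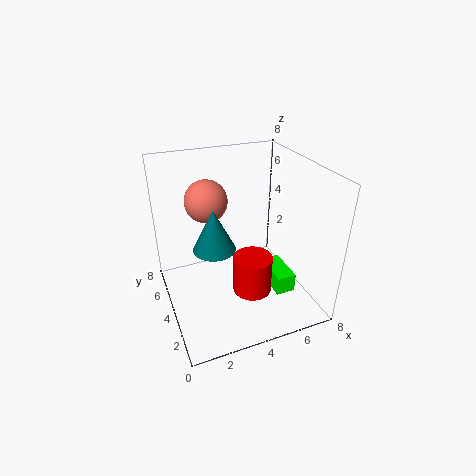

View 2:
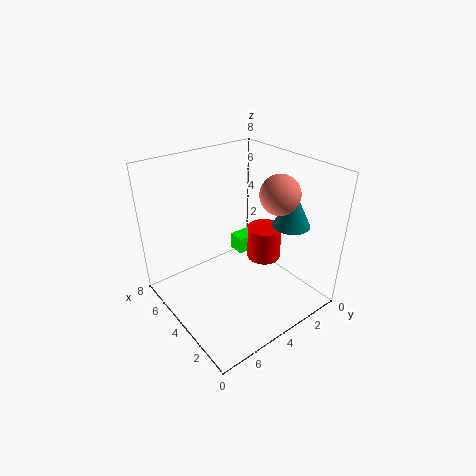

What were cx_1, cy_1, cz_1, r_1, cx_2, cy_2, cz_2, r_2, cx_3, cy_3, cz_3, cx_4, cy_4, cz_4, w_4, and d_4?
cx_1 = 2, cy_1 = 2, cz_1 = 5, r_1 = 1, cx_2 = 4, cy_2 = 2, cz_2 = 2, r_2 = 1, cx_3 = 2, cy_3 = 3, cz_3 = 7, cx_4 = 5, cy_4 = 1, cz_4 = 2, w_4 = 1, d_4 = 2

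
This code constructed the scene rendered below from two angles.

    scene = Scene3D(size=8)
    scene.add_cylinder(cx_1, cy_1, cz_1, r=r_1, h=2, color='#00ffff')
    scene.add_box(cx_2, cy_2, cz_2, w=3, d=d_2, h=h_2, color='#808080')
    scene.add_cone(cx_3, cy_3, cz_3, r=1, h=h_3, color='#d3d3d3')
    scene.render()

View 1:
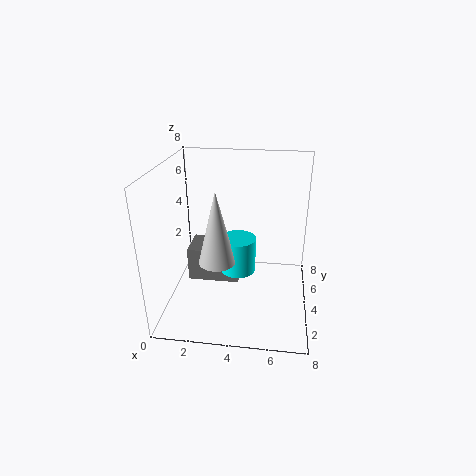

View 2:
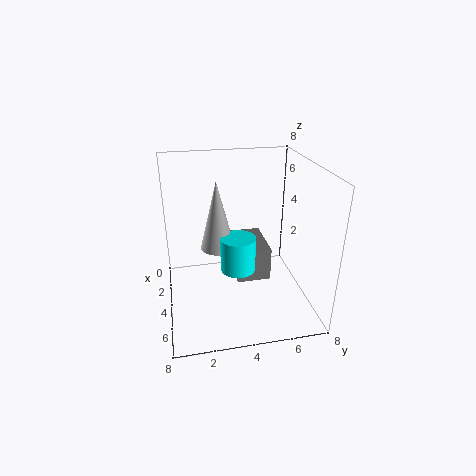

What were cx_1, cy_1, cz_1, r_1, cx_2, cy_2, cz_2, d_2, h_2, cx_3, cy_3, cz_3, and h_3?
cx_1 = 4
cy_1 = 4
cz_1 = 2
r_1 = 1
cx_2 = 1
cy_2 = 4
cz_2 = 1
d_2 = 2
h_2 = 2
cx_3 = 3
cy_3 = 3
cz_3 = 3
h_3 = 4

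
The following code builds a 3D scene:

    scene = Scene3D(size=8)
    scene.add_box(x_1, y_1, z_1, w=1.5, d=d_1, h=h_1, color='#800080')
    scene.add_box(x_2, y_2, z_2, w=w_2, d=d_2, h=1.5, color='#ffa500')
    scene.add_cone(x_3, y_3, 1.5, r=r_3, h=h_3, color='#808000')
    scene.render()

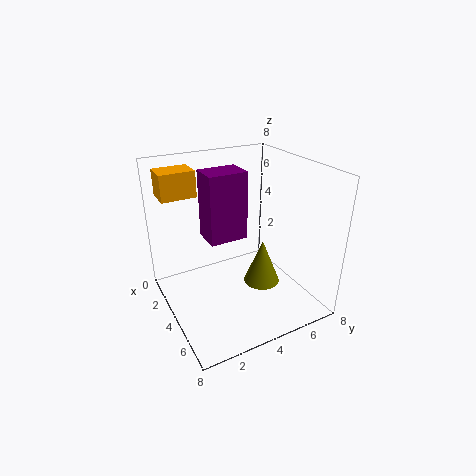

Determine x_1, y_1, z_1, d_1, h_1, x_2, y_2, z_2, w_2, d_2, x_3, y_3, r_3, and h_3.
x_1 = 3.5; y_1 = 2; z_1 = 4.5; d_1 = 2; h_1 = 3.5; x_2 = 0.5; y_2 = 0.5; z_2 = 6; w_2 = 1.5; d_2 = 2; x_3 = 5; y_3 = 5; r_3 = 1; h_3 = 2.5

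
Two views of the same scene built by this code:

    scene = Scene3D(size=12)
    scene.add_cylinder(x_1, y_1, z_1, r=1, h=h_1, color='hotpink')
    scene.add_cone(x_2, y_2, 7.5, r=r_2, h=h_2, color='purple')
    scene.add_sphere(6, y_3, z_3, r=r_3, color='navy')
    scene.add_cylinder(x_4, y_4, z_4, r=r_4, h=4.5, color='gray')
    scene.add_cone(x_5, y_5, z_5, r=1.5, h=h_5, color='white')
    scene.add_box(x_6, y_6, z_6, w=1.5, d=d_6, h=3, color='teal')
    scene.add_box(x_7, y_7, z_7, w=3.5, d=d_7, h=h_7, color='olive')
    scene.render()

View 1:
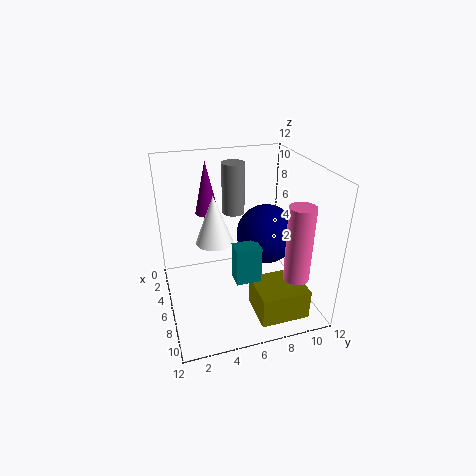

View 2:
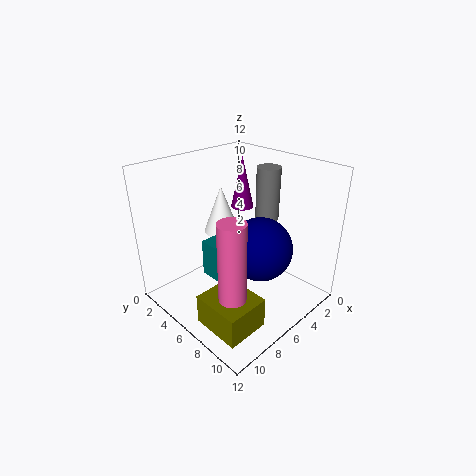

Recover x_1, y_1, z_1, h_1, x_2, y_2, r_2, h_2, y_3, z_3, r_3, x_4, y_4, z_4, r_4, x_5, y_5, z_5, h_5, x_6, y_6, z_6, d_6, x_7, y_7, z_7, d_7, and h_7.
x_1 = 10
y_1 = 9.5
z_1 = 4
h_1 = 6
x_2 = 3.5
y_2 = 4
r_2 = 1
h_2 = 4.5
y_3 = 8.5
z_3 = 6
r_3 = 2.5
x_4 = 3
y_4 = 6.5
z_4 = 7
r_4 = 1
x_5 = 6
y_5 = 4
z_5 = 6
h_5 = 4
x_6 = 7.5
y_6 = 5
z_6 = 3.5
d_6 = 2
x_7 = 7.5
y_7 = 6.5
z_7 = 0.5
d_7 = 4
h_7 = 2.5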